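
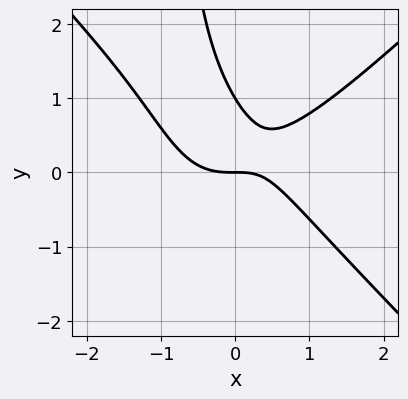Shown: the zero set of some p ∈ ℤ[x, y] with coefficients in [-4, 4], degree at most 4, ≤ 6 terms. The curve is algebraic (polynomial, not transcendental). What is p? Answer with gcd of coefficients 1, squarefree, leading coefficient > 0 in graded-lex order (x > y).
3*x^3 - 3*x*y^2 - 2*x*y - 3*y^2 + 3*y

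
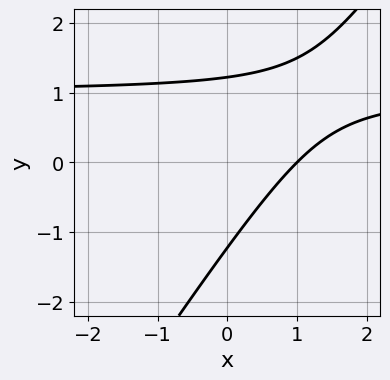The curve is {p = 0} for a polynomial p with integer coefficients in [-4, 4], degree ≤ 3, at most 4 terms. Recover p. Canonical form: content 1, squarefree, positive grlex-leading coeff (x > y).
3*x*y - 2*y^2 - 3*x + 3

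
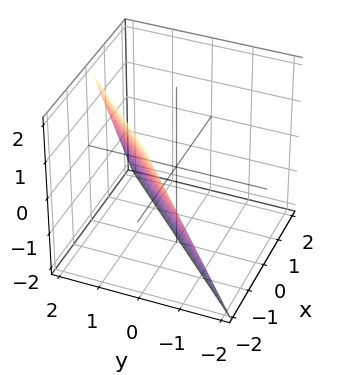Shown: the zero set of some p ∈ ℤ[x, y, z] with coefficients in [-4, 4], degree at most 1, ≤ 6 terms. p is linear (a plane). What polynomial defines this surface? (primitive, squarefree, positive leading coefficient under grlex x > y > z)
1. deg p = 1. Every cross-section is a straight line — this is a plane.
2. Reading off the gridlines: one z-axis crossing is at z = -2; one x-axis crossing is at x = -1; one y-axis crossing is at y = 1.
3. Assembling these constraints gives the stated polynomial.

2*x - 2*y + z + 2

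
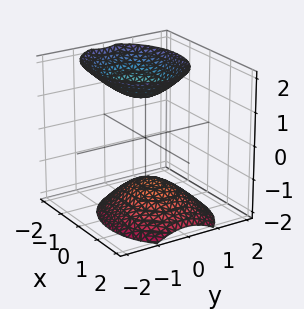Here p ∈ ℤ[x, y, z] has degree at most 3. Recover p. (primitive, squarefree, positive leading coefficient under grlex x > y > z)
1. I count 2 distinct pieces. They look like related sheets of one shape, so recover p as a whole.
2. deg p = 2. The shape is more complex than any degree-1 surface.
3. Against the integer gridlines: the surface avoids every integer x-axis point in the box; no y-intercept at any integer in the box.
4. Fitting integer coefficients to these (and the overall shape) gives p.

2*x^2 + x*z + 3*y^2 - 2*z^2 + 3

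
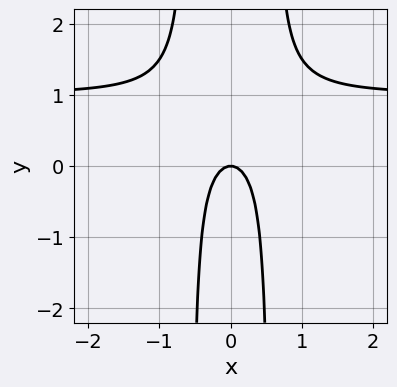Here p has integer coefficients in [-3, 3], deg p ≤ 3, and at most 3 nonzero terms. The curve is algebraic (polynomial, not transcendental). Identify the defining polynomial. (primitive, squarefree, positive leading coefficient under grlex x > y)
3*x^2*y - 3*x^2 - y

(a) Degree: no degree-2 curve has this shape, so deg p = 3.
(b) Symmetries: it's symmetric under x → −x, forcing even powers of x.
(c) Reading off the gridlines: it meets the x-axis at x = 0 (among the integer gridlines); one y-axis crossing is at y = 0.
(d) These observations pin down the coefficients.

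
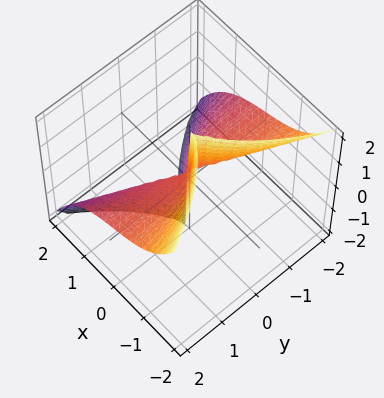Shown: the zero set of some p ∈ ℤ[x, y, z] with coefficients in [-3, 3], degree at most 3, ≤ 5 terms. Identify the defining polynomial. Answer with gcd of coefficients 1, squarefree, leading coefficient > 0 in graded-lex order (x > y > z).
1. Degree: the shape is more complex than any degree-2 surface, so deg p = 3.
2. From the visible intercepts: it meets the x-axis at x = 0 (among the integer gridlines); the visible z-axis segment lies entirely on the surface; one y-axis crossing is at y = 0.
3. Together with the visible shape, these determine p as stated.

2*x^3 + x*y^2 + 3*y^2*z - y^2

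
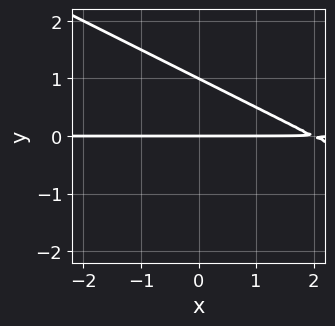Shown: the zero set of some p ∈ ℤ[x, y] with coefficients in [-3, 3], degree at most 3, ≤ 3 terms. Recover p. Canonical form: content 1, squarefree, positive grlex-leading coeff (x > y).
1. Degree: a generic line meets the curve in up to 2 points, so deg p = 2.
2. From the visible intercepts: the y-axis gridline crossings are at y ∈ {0, 1}; every point of the x-axis in the box is on the curve.
3. These observations pin down the coefficients.

x*y + 2*y^2 - 2*y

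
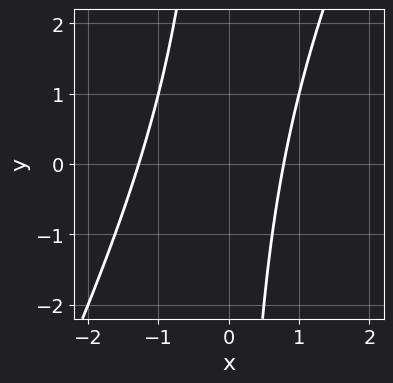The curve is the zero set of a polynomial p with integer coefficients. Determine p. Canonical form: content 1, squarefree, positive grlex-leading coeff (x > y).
The degree is 2 — a generic line meets the curve in up to 2 points.
From the axis intercepts and sections: it misses every integer gridline on the y-axis.
These observations pin down the coefficients.

2*x^2 - x*y + x - 2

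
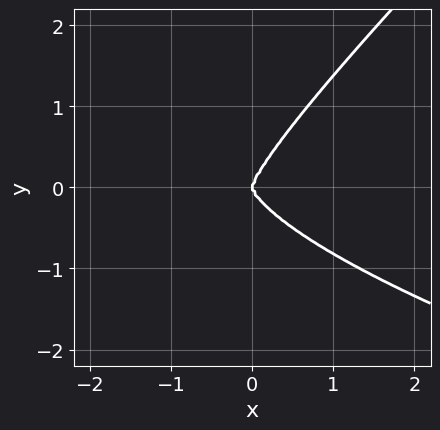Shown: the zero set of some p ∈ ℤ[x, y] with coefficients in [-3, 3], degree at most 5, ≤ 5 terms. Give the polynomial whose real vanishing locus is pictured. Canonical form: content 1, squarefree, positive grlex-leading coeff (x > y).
1. deg p = 4.
2. Against the integer gridlines: it meets the x-axis at x = 0 (among the integer gridlines); one y-axis crossing is at y = 0.
3. Fitting integer coefficients to these (and the overall shape) gives p.

x*y^3 - y^4 + x^3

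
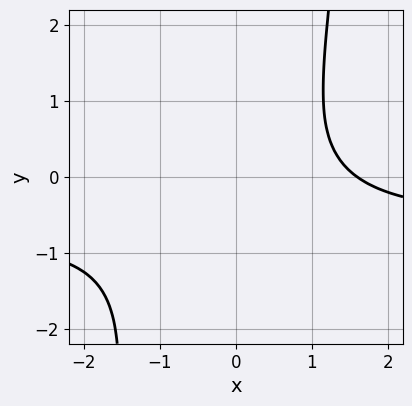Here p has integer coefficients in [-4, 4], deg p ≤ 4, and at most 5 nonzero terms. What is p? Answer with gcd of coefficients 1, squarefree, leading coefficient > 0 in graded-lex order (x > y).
deg p = 4. No degree-3 curve has this shape.
Against the integer gridlines: no y-intercept at any integer in the box.
Fitting integer coefficients to these (and the overall shape) gives p.

3*x^3*y + 2*x^3 - 2*x^2 - 2*y^2 - 3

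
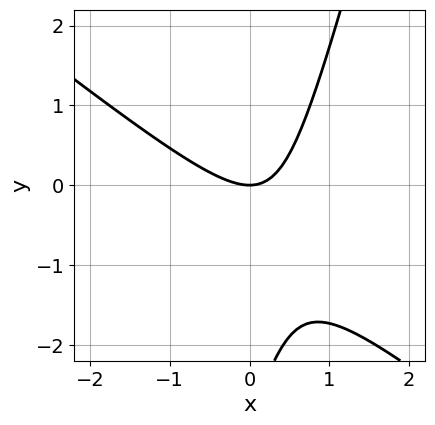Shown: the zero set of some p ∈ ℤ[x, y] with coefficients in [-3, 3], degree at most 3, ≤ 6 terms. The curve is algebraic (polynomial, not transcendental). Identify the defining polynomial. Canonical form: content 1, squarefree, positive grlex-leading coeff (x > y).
3*x^2 + 3*x*y - y^2 - 3*y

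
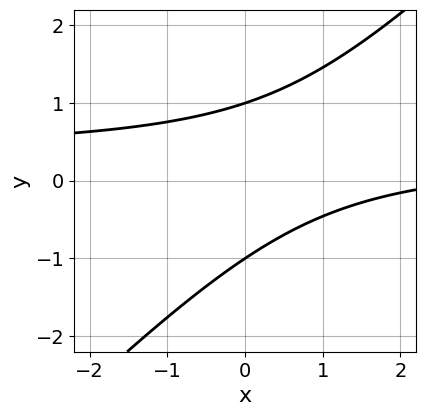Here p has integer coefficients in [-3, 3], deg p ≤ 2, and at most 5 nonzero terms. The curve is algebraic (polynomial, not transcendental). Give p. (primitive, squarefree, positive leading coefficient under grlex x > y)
3*x*y - 3*y^2 - x + 3

1. deg p = 2. A generic line meets the curve in up to 2 points.
2. Checking where it meets the axes: no x-intercept at any integer in the box; the y-axis gridline crossings are at y ∈ {-1, 1}.
3. Matching integer coefficients to the picture gives p.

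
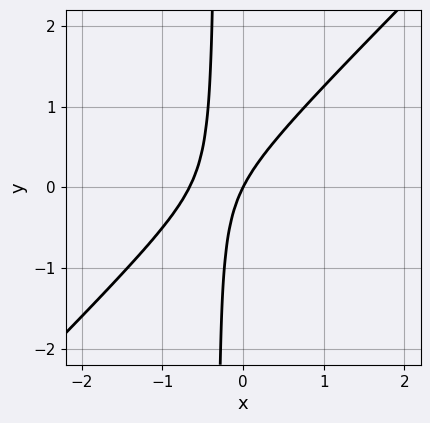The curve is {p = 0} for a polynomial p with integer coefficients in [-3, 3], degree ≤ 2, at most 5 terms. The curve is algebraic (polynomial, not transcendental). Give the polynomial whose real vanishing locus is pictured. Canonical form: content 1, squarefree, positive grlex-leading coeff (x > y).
First, deg p = 2. The shape is more complex than any degree-1 curve.
Then, reading off the gridlines: one y-axis crossing is at y = 0; one x-axis crossing is at x = 0.
Finally, these observations pin down the coefficients.

3*x^2 - 3*x*y + 2*x - y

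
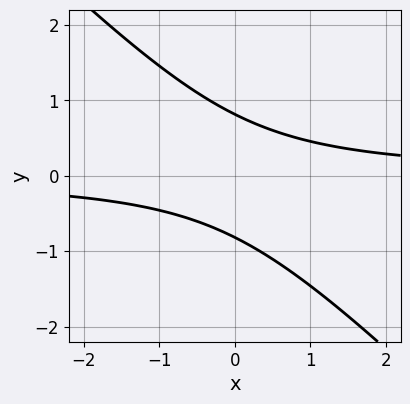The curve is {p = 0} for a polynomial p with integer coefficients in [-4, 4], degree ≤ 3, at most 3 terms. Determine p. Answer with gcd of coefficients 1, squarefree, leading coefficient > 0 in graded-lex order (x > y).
3*x*y + 3*y^2 - 2

1. Degree: no degree-1 curve has this shape, so deg p = 2.
2. From the axis intercepts and sections: no x-intercept at any integer in the box.
3. Putting this together gives p.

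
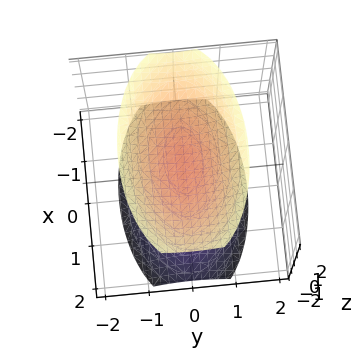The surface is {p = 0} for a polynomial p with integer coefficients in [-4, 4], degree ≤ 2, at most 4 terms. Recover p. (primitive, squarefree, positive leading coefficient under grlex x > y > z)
x^2 + 3*y^2 - 2*z^2 + 3

The picture has 2 separate pieces.
deg p = 2.
Symmetries: mirror symmetry z ↦ −z ⇒ only even powers of z; it's symmetric under y → −y, forcing even powers of y; mirror symmetry x ↦ −x ⇒ only even powers of x.
Reading off the gridlines: no y-intercept at any integer in the box; no x-intercept at any integer in the box.
Fitting integer coefficients to these (and the overall shape) gives p.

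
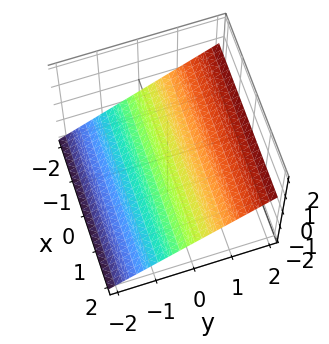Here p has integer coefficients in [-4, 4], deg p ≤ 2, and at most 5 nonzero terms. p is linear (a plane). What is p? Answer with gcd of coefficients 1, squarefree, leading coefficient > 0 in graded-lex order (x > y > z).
First, the degree is 1 — every cross-section is a straight line — this is a plane.
Next, checking where it meets the axes: it misses every integer gridline on the x-axis; one y-axis crossing is at y = 1.
Finally, these observations pin down the coefficients.

2*y - 3*z - 2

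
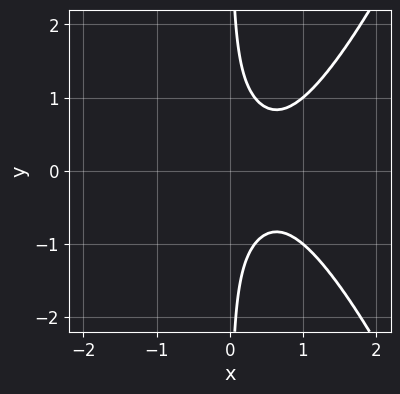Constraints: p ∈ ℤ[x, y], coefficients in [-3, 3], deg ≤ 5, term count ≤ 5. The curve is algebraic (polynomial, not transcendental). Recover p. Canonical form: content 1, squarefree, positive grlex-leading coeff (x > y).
2*x^4 - 3*x*y^2 + 1

1. The degree is 4 — the shape is more complex than any degree-3 curve.
2. Symmetries: mirror symmetry y ↦ −y ⇒ only even powers of y.
3. Checking where it meets the axes: the curve avoids every integer y-axis point in the box; it misses every integer gridline on the x-axis.
4. Together with the visible shape, these determine p as stated.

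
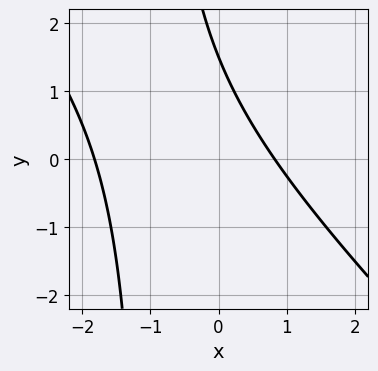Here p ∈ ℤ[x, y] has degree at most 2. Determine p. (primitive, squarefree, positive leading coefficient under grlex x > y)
2*x^2 + 2*x*y + 2*x + 2*y - 3

The degree is 2 — the shape is more complex than any degree-1 curve.
Matching integer coefficients to the picture gives p.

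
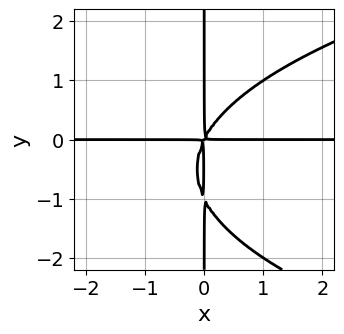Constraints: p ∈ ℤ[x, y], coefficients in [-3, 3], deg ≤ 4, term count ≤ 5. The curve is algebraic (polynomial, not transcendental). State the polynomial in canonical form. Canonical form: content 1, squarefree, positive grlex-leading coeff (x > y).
1. deg p = 4.
2. Observable constraints: every point of the x-axis in the box is on the curve; the visible y-axis segment lies entirely on the curve.
3. Together with the visible shape, these determine p as stated.

x*y^3 - 2*x^2*y + x*y^2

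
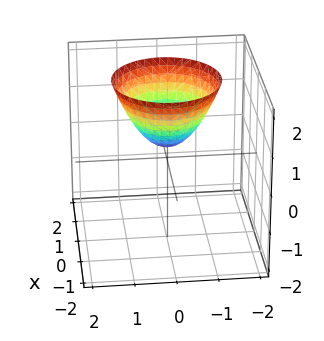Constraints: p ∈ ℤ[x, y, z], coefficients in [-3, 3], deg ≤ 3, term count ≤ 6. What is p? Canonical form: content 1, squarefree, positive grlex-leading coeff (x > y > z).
3*x^2 + 3*y^2 - 3*z + 1

1. deg p = 2. The shape is more complex than any degree-1 surface.
2. Symmetries: rotational symmetry about the z-axis ⇒ p depends on x, y only through x² + y².
3. Checking where it meets the axes: no y-intercept at any integer in the box; it misses every integer gridline on the x-axis; a circular section at z = 2 has radius between 1 and 2.
4. These observations pin down the coefficients.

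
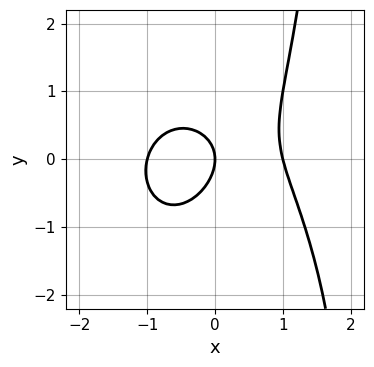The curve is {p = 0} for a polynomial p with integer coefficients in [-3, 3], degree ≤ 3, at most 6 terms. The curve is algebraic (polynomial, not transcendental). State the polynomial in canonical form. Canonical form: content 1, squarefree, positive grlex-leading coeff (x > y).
First, deg p = 3. No degree-2 curve has this shape.
Then, reading off the gridlines: among the integer gridlines, it crosses the x-axis at x ∈ {-1, 0, 1}; one y-axis crossing is at y = 0.
Finally, solving for integer coefficients yields p as stated.

2*x^3 + x*y^2 + x*y - 2*y^2 - 2*x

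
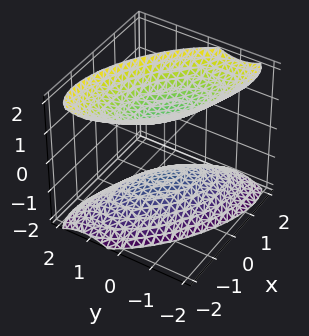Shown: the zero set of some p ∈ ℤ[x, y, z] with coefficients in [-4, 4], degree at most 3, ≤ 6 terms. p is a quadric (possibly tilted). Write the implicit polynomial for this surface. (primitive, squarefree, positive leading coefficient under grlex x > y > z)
2*x^2 + 3*x*y + 3*y^2 - 2*z^2 + 2

(a) I count 2 distinct pieces. Treating them together as one polynomial.
(b) Degree: the shape is more complex than any degree-1 surface, so deg p = 2.
(c) Checking where it meets the axes: among the integer gridlines, it crosses the z-axis at z ∈ {-1, 1}; no y-intercept at any integer in the box; the surface avoids every integer x-axis point in the box.
(d) Matching integer coefficients to the picture gives p.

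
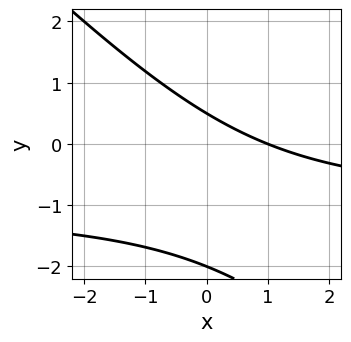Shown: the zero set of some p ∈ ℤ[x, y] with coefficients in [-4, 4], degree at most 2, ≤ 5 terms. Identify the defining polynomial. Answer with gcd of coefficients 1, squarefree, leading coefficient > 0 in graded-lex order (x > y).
Degree: a generic line meets the curve in up to 2 points, so deg p = 2.
From the visible intercepts: it meets the y-axis at y = -2 (among the integer gridlines); it crosses the x-axis at the gridline x = 1.
The integer polynomial consistent with all of this is the stated p.

2*x*y + 2*y^2 + 2*x + 3*y - 2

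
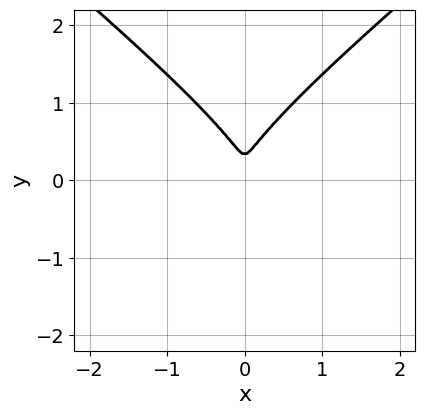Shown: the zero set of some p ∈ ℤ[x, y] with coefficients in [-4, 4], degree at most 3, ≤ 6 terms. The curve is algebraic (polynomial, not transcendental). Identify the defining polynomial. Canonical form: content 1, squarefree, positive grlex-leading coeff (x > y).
2*x^2*y - 3*y^3 + 3*x^2 + y^2

1. Degree: no degree-2 curve has this shape, so deg p = 3.
2. Symmetries: the x ↦ −x reflection is a symmetry, so x appears only in even powers.
3. The integer polynomial consistent with all of this is the stated p.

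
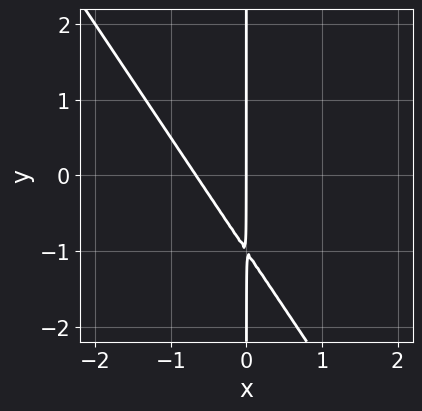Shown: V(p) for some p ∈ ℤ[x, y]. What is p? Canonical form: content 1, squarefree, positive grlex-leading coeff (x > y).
3*x^2 + 2*x*y + 2*x

1. Degree: a generic line meets the curve in up to 2 points, so deg p = 2.
2. From the visible intercepts: it meets the x-axis at x = 0 (among the integer gridlines); every point of the y-axis in the box is on the curve.
3. Solving for integer coefficients yields p as stated.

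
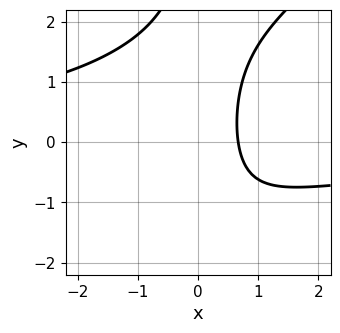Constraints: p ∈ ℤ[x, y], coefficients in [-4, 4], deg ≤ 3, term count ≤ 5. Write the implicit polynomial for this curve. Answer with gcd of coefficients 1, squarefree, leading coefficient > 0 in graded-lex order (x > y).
x^2*y - x*y^2 + 3*x - 2

First, the degree is 3 — the shape is more complex than any degree-2 curve.
Then, from the axis intercepts and sections: no y-intercept at any integer in the box.
Finally, these observations pin down the coefficients.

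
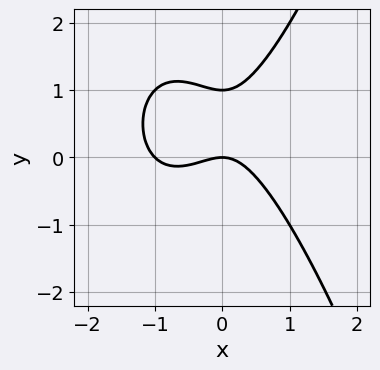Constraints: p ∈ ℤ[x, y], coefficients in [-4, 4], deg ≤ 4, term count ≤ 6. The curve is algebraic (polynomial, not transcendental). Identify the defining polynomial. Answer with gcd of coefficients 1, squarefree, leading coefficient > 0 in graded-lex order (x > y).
x^3 + x^2 - y^2 + y

First, deg p = 3. A generic line meets the curve in up to 3 points.
Then, reading off the gridlines: the y-axis gridline crossings are at y ∈ {0, 1}; among the integer gridlines, it crosses the x-axis at x ∈ {-1, 0}.
Finally, putting this together gives p.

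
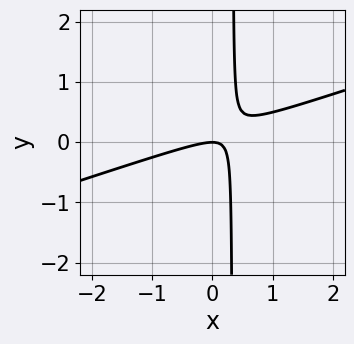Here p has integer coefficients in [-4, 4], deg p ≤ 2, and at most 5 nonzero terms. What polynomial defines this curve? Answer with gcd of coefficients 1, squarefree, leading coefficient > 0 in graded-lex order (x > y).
(a) deg p = 2.
(b) Checking where it meets the axes: one y-axis crossing is at y = 0; it crosses the x-axis at the gridline x = 0.
(c) Solving for integer coefficients yields p as stated.

x^2 - 3*x*y + y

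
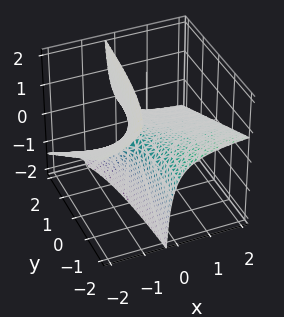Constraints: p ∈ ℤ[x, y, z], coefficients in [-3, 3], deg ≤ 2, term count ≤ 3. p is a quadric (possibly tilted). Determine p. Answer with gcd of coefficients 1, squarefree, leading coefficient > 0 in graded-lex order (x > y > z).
x*y + 2*x*z + z

(a) Degree: no degree-1 surface has this shape, so deg p = 2.
(b) Reading off the gridlines: every point of the x-axis in the box is on the surface; it meets the z-axis at z = 0 (among the integer gridlines).
(c) These observations pin down the coefficients. Check: (0, 2, 0) on the y-axis lies on the surface, and p(0, 2, 0) = 0. ✓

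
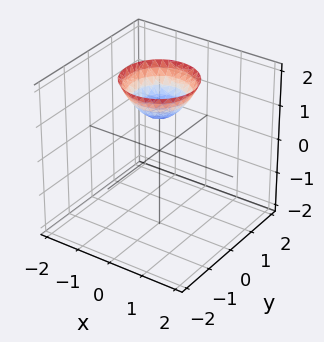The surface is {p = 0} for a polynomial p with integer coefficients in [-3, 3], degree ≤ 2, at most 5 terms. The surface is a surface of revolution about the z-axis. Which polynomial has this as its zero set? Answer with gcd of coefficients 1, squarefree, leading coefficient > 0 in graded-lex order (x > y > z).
The degree is 2 — a generic line meets the surface in up to 2 points.
Symmetries: rotational symmetry about the z-axis ⇒ p depends on x, y only through x² + y².
From the axis intercepts and sections: the surface avoids every integer y-axis point in the box; one z-axis crossing is at z = 1; it misses every integer gridline on the x-axis.
These observations pin down the coefficients.

x^2 + y^2 - z + 1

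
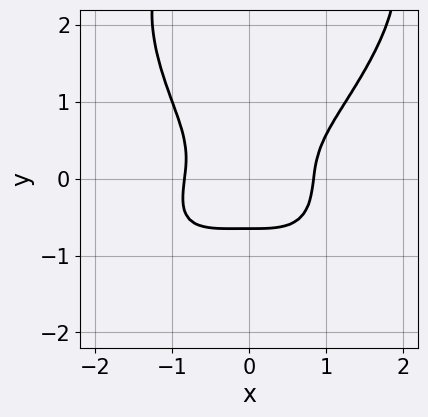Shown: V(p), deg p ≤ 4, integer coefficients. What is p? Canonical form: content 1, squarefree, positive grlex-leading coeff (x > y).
2*x^4 - x^3*y + y^4 - 3*y^3 - 1

deg p = 4. A generic line meets the curve in up to 4 points.
Matching integer coefficients to the picture gives p.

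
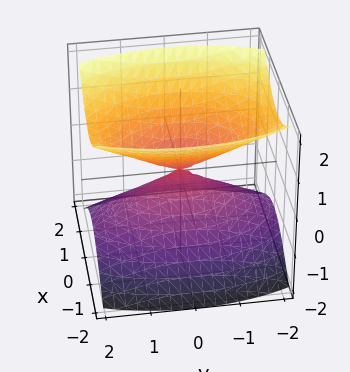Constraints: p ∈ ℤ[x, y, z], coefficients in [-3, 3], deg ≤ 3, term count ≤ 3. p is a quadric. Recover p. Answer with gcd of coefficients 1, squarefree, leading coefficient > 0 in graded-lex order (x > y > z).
(a) There are 2 components. Treating them together as one polynomial.
(b) Degree: a double cone through the origin; a quadric, so deg p = 2.
(c) Symmetries: it's symmetric under y → −y, forcing even powers of y; it's symmetric under z → −z, forcing even powers of z; the x ↦ −x reflection is a symmetry, so x appears only in even powers.
(d) Observable constraints: one y-axis crossing is at y = 0; it crosses the z-axis at the gridline z = 0.
(e) Putting this together gives p.

3*x^2 + y^2 - 3*z^2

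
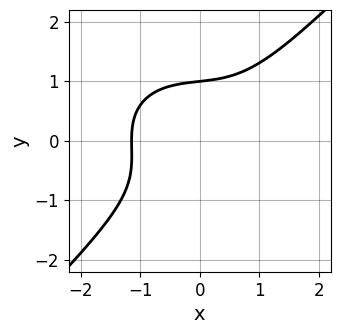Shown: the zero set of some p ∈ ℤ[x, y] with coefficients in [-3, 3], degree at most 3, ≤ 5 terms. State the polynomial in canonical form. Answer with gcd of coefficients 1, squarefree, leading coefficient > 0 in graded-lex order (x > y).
2*x^3 + x*y^2 - 3*y^3 + 3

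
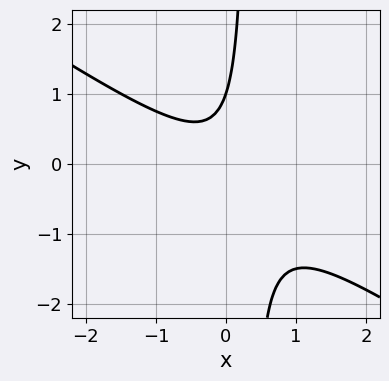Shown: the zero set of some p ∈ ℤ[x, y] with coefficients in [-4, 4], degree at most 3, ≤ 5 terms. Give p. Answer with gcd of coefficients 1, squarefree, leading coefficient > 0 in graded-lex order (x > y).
Degree: a generic line meets the curve in up to 2 points, so deg p = 2.
Checking where it meets the axes: it crosses the y-axis at the gridline y = 1; it misses every integer gridline on the x-axis.
Assembling these constraints gives the stated polynomial.

2*x^2 + 3*x*y - y + 1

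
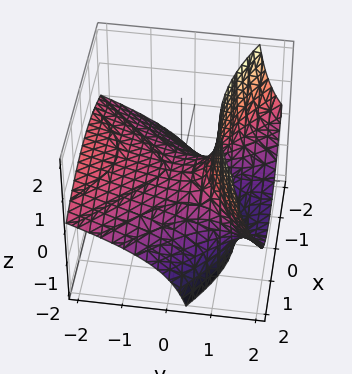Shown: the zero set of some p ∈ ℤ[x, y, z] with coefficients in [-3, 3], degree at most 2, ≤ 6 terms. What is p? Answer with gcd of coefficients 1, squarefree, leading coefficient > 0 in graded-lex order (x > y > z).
x^2 - y^2 - 3*y*z + 3*z

(a) Degree: a generic line meets the surface in up to 2 points, so deg p = 2.
(b) Checking where it meets the axes: it meets the z-axis at z = 0 (among the integer gridlines); one x-axis crossing is at x = 0; it crosses the y-axis at the gridline y = 0.
(c) Solving for integer coefficients yields p as stated.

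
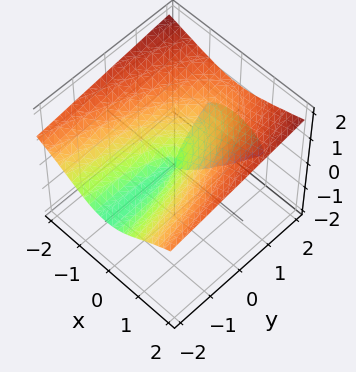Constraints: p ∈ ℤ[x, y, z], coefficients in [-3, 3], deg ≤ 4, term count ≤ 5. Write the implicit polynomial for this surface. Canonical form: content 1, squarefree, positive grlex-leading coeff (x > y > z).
The picture has 2 separate pieces.
deg p = 3.
From the axis intercepts and sections: one x-axis crossing is at x = 0; every point of the y-axis in the box is on the surface.
Putting this together gives p.

3*z^3 - 2*x^2 - 2*y*z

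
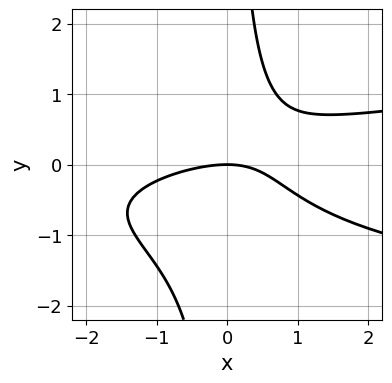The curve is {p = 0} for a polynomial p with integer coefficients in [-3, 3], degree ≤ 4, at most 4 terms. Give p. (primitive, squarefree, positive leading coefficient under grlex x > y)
3*x*y^2 - x^2 + 2*x*y - 3*y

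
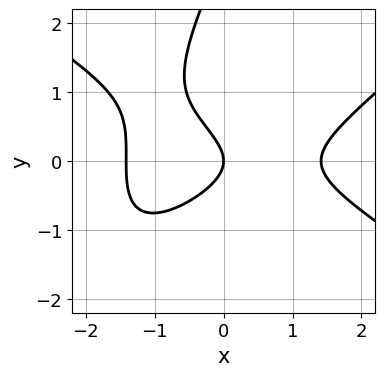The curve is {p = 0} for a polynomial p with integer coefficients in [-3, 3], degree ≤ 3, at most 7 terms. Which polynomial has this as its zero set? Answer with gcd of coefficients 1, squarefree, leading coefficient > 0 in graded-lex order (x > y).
1. deg p = 3. A generic line meets the curve in up to 3 points.
2. Checking where it meets the axes: it meets the y-axis at y = 0 (among the integer gridlines); one x-axis crossing is at x = 0.
3. Solving for integer coefficients yields p as stated.

x^3 - 2*x*y^2 + y^3 - 3*y^2 - 2*x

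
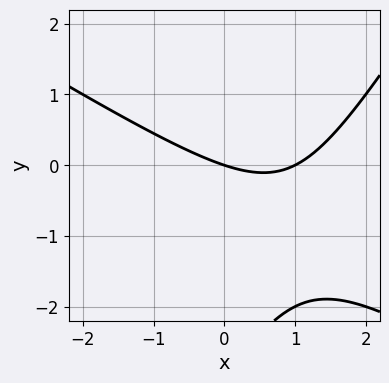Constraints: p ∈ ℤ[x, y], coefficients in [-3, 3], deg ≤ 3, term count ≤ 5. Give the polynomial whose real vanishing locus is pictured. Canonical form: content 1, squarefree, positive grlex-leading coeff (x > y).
x^2 + x*y - y^2 - x - 3*y

(a) deg p = 2.
(b) From the visible intercepts: the x-axis gridline crossings are at x ∈ {0, 1}; one y-axis crossing is at y = 0.
(c) Fitting integer coefficients to these (and the overall shape) gives p.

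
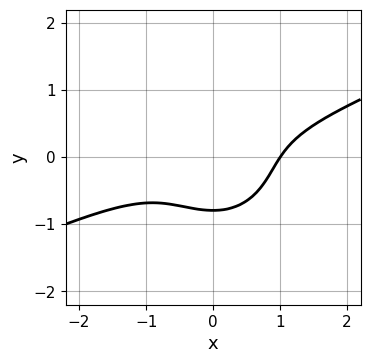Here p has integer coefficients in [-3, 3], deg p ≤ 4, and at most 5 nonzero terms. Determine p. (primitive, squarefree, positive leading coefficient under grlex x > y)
First, the degree is 3 — a generic line meets the curve in up to 3 points.
Then, observable constraints: one x-axis crossing is at x = 1.
Finally, matching integer coefficients to the picture gives p.

x^3 - 2*x^2*y - 2*y^3 - 1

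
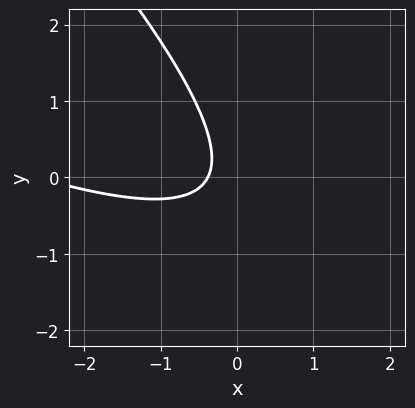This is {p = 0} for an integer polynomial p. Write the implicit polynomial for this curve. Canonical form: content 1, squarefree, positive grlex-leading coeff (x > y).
x^2 + 3*x*y + 2*y^2 + 3*x + 1

(a) The degree is 2 — a generic line meets the curve in up to 2 points.
(b) Reading off the gridlines: no y-intercept at any integer in the box.
(c) The integer polynomial consistent with all of this is the stated p.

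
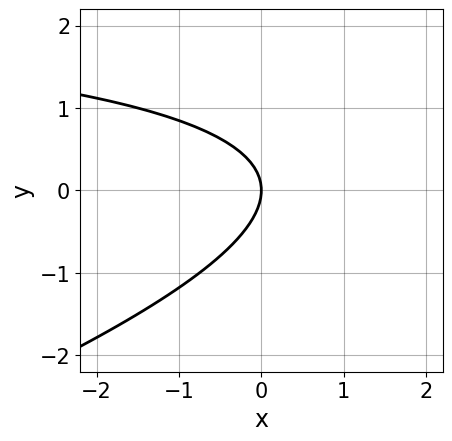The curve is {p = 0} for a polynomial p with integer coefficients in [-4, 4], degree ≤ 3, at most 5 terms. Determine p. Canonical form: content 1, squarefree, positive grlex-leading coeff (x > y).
x*y - 3*y^2 - 3*x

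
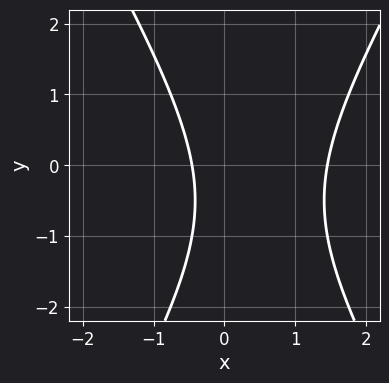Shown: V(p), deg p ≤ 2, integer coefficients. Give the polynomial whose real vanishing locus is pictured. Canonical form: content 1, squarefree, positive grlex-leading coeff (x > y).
1. deg p = 2.
2. Reading off the gridlines: it misses every integer gridline on the y-axis.
3. Solving for integer coefficients yields p as stated.

3*x^2 - y^2 - 3*x - y - 2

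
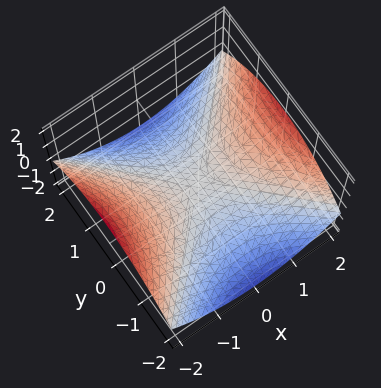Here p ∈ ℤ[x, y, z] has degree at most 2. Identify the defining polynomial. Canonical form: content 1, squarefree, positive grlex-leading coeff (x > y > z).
First, degree: a hyperbolic paraboloid; a quadric, so deg p = 2.
Then, symmetries: it's symmetric under y → −y, forcing even powers of y; mirror symmetry x ↦ −x ⇒ only even powers of x.
Then, from the visible intercepts: it crosses the x-axis at the gridline x = 0; one y-axis crossing is at y = 0; it crosses the z-axis at the gridline z = 0.
Finally, putting this together gives p.

x^2 - y^2 - 3*z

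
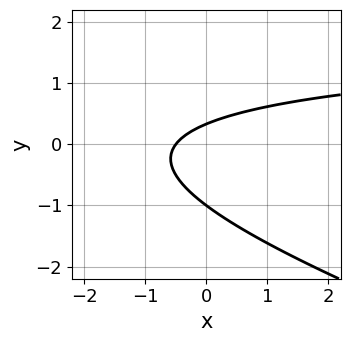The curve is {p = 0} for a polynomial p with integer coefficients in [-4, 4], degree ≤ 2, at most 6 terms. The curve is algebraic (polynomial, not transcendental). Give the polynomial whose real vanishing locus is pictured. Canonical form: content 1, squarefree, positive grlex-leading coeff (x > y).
x*y + 3*y^2 - 2*x + 2*y - 1

(a) Degree: the shape is more complex than any degree-1 curve, so deg p = 2.
(b) Reading off the gridlines: it meets the y-axis at y = -1 (among the integer gridlines).
(c) Fitting integer coefficients to these (and the overall shape) gives p.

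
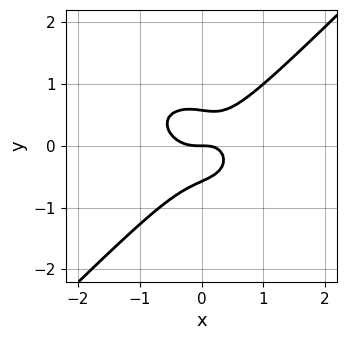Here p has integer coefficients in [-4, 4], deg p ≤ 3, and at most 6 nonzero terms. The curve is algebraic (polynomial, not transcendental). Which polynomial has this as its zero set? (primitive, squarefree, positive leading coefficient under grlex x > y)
2*x^3 + x*y^2 - 3*y^3 - x*y + y

First, the degree is 3 — no degree-2 curve has this shape.
Next, from the visible intercepts: one x-axis crossing is at x = 0; it meets the y-axis at y = 0 (among the integer gridlines).
Finally, together with the visible shape, these determine p as stated.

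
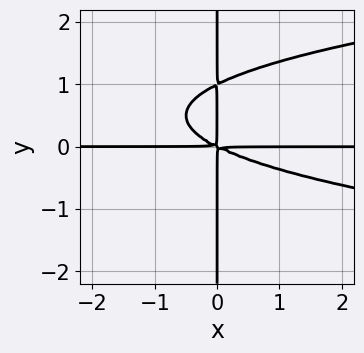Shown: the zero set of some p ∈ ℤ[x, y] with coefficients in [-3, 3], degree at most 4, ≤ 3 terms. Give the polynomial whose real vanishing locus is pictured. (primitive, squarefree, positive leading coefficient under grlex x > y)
2*x*y^3 - x^2*y - 2*x*y^2

(a) The degree is 4 — a generic line meets the curve in up to 4 points.
(b) From the visible intercepts: the visible y-axis segment lies entirely on the curve; every point of the x-axis in the box is on the curve.
(c) Fitting integer coefficients to these (and the overall shape) gives p.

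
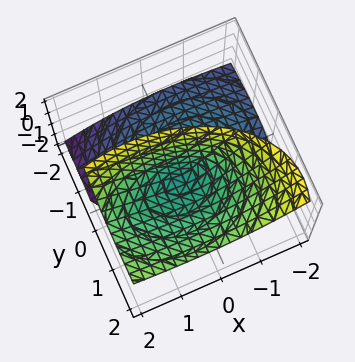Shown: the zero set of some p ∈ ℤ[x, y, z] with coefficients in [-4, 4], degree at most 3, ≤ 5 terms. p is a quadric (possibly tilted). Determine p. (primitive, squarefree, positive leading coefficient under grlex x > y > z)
x^2 - x*z + 2*y^2 - 3*y*z - z^2

The degree is 2 — no degree-1 surface has this shape.
Checking where it meets the axes: it crosses the x-axis at the gridline x = 0; it crosses the z-axis at the gridline z = 0; one y-axis crossing is at y = 0.
These observations pin down the coefficients.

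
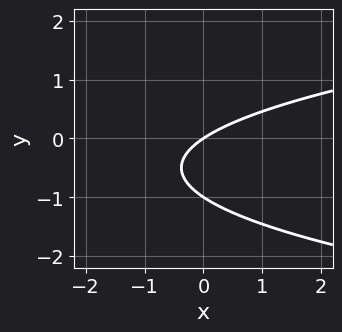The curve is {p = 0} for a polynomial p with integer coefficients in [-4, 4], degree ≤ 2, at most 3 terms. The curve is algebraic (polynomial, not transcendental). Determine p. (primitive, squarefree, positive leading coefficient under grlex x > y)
3*y^2 - 2*x + 3*y

First, degree: no degree-1 curve has this shape, so deg p = 2.
Next, against the integer gridlines: the y-axis gridline crossings are at y ∈ {-1, 0}; it meets the x-axis at x = 0 (among the integer gridlines).
Finally, the integer polynomial consistent with all of this is the stated p.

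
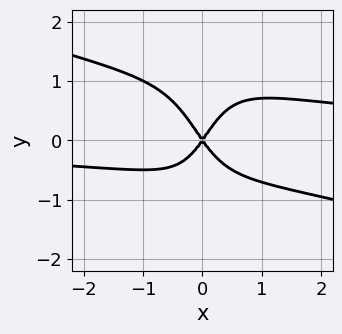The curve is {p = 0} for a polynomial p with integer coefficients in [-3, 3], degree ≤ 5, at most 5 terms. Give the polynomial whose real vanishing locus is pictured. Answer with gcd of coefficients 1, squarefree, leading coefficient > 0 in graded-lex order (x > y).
x^3*y + 3*x^2*y^2 - x^2*y - 2*x^2 + y^2

The degree is 4 — no degree-3 curve has this shape.
From the axis intercepts and sections: it meets the y-axis at y = 0 (among the integer gridlines); it meets the x-axis at x = 0 (among the integer gridlines).
Assembling these constraints gives the stated polynomial.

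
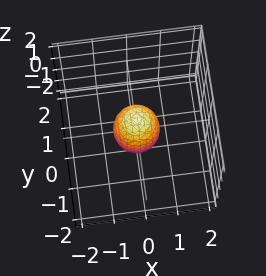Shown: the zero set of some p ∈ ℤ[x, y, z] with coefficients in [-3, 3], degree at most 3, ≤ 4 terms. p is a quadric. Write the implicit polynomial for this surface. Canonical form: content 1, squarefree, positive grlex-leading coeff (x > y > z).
(a) deg p = 2.
(b) Symmetries: mirror symmetry z ↦ −z ⇒ only even powers of z; the z-axis is an axis of rotation, so x and y enter only as x² + y².
(c) Checking where it meets the axes: a circular section at z = 0 has radius between 0 and 1; the z-axis gridline crossings are at z ∈ {-1, 1}.
(d) Fitting integer coefficients to these (and the overall shape) gives p.

2*x^2 + 2*y^2 + z^2 - 1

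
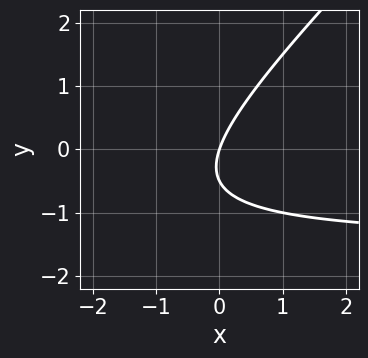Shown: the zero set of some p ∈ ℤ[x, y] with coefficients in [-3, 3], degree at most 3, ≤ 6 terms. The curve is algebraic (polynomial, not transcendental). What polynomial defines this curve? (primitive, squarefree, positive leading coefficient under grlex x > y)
2*x*y - 2*y^2 + 3*x - y

First, the degree is 2 — no degree-1 curve has this shape.
Next, reading off the gridlines: it crosses the x-axis at the gridline x = 0; it meets the y-axis at y = 0 (among the integer gridlines).
Finally, these observations pin down the coefficients.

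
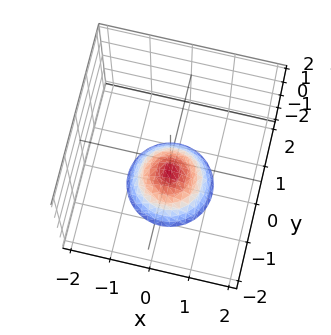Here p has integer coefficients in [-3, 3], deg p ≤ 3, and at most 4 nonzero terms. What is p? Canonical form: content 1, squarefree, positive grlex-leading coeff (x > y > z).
deg p = 2.
By symmetry, the surface is invariant under rotation about z: p = q(x² + y², z).
From the visible intercepts: one z-axis crossing is at z = -1; a circular section at z = -2 has radius exactly 1; the surface avoids every integer y-axis point in the box.
Together with the visible shape, these determine p as stated.

x^2 + y^2 + z + 1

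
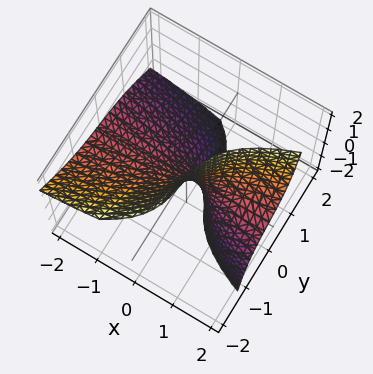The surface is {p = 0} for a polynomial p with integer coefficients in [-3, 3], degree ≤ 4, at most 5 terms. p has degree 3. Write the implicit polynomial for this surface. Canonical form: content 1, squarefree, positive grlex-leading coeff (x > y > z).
y^3 + y^2*z - 2*x*z + 2*y + z

deg p = 3. A generic line meets the surface in up to 3 points.
Against the integer gridlines: one z-axis crossing is at z = 0; every point of the x-axis in the box is on the surface; it meets the y-axis at y = 0 (among the integer gridlines).
Assembling these constraints gives the stated polynomial.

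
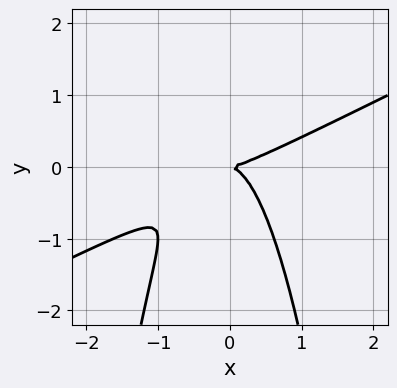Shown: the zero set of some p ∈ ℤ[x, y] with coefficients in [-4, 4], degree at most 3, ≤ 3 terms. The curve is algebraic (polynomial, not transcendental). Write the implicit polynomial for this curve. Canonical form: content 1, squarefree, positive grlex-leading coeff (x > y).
x^3 - 2*x^2*y - y^2

Degree: no degree-2 curve has this shape, so deg p = 3.
Against the integer gridlines: it crosses the y-axis at the gridline y = 0; one x-axis crossing is at x = 0.
The integer polynomial consistent with all of this is the stated p.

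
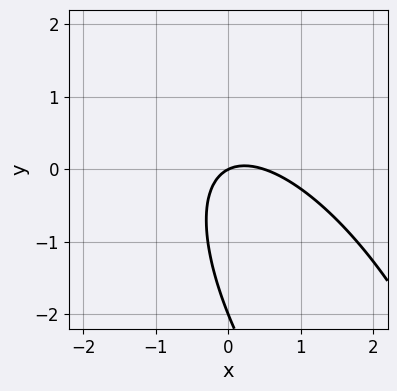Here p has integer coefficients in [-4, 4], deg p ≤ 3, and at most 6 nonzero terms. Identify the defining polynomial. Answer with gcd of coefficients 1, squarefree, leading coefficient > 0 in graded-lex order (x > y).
2*x^2 + 2*x*y + y^2 - x + 2*y

1. The degree is 2 — no degree-1 curve has this shape.
2. Observable constraints: the y-axis gridline crossings are at y ∈ {-2, 0}; it meets the x-axis at x = 0 (among the integer gridlines).
3. Assembling these constraints gives the stated polynomial.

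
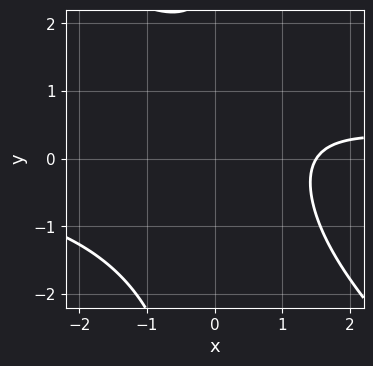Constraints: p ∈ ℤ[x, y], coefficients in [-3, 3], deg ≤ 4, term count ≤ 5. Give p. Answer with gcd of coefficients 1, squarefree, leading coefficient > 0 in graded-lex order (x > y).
x^2*y + x*y^2 - 2*x - y + 3

1. deg p = 3.
2. From the axis intercepts and sections: no y-intercept at any integer in the box.
3. Matching integer coefficients to the picture gives p.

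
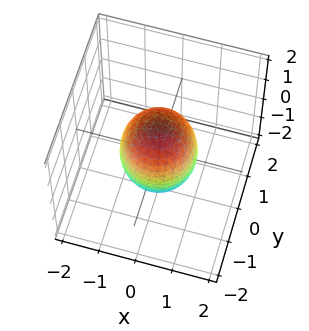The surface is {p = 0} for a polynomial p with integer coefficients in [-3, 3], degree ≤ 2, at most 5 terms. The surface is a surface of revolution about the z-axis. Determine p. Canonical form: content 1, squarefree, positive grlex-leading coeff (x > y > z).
First, the degree is 2 — no degree-1 surface has this shape.
Then, symmetries: every cross-section ⟂ z is a circle, so x, y appear only via x² + y².
Next, from the visible intercepts: a circular section at z = -1 has radius between 0 and 1; among the integer gridlines, it crosses the x-axis at x ∈ {-1, 1}; the y-axis gridline crossings are at y ∈ {-1, 1}.
Finally, fitting integer coefficients to these (and the overall shape) gives p.

2*x^2 + 2*y^2 + z^2 - 2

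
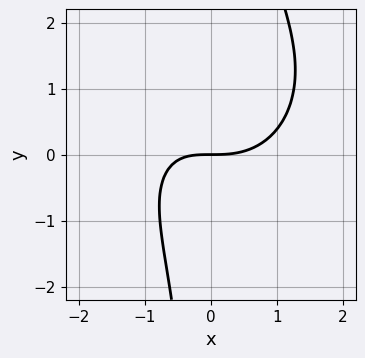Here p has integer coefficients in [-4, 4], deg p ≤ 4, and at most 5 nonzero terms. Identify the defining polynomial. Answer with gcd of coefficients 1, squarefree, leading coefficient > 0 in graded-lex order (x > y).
x^3 + x*y^2 - x*y - 2*y

1. Degree: no degree-2 curve has this shape, so deg p = 3.
2. Against the integer gridlines: one y-axis crossing is at y = 0; one x-axis crossing is at x = 0.
3. Matching integer coefficients to the picture gives p.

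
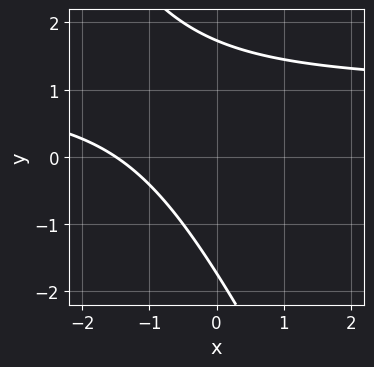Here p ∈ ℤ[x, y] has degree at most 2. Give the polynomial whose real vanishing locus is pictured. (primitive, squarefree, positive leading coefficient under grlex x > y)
2*x*y + y^2 - 2*x - 3

deg p = 2. The shape is more complex than any degree-1 curve.
Matching integer coefficients to the picture gives p.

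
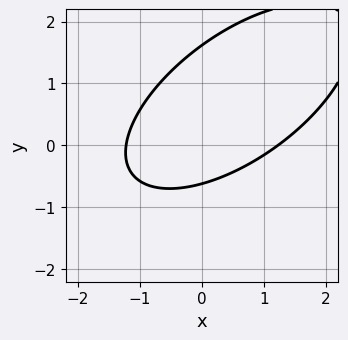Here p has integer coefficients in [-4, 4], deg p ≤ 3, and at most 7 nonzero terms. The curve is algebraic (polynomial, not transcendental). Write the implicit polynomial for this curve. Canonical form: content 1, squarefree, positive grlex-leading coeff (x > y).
2*x^2 - 3*x*y + 3*y^2 - 3*y - 3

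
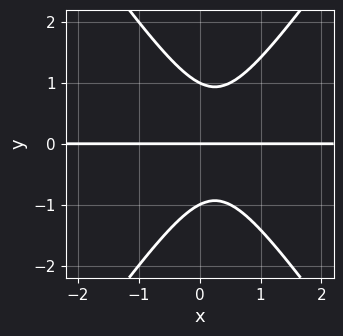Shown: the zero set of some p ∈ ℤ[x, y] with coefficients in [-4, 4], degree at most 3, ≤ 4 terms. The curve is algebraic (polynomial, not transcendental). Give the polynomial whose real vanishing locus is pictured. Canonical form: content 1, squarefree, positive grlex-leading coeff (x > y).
2*x^2*y - y^3 - x*y + y

First, the degree is 3 — a generic line meets the curve in up to 3 points.
Next, against the integer gridlines: every point of the x-axis in the box is on the curve; the y-axis gridline crossings are at y ∈ {-1, 0, 1}.
Finally, fitting integer coefficients to these (and the overall shape) gives p.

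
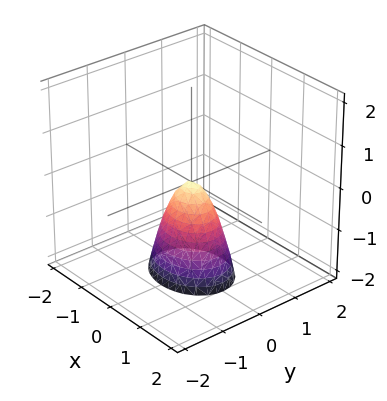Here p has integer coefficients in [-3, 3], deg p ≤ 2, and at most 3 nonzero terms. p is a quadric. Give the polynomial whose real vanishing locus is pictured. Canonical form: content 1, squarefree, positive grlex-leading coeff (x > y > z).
(a) deg p = 2. A paraboloid; a quadric.
(b) Symmetries: it's symmetric under y → −y, forcing even powers of y; mirror symmetry x ↦ −x ⇒ only even powers of x.
(c) From the visible intercepts: one z-axis crossing is at z = 0; one x-axis crossing is at x = 0; it crosses the y-axis at the gridline y = 0.
(d) The integer polynomial consistent with all of this is the stated p.

2*x^2 + 3*y^2 + z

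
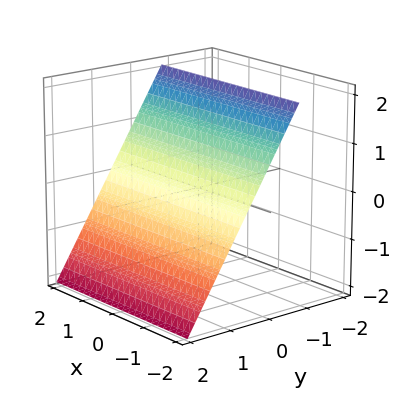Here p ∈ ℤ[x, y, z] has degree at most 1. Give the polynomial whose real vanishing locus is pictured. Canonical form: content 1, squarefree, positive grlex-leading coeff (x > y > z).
3*y + 2*z - 2

First, deg p = 1. The surface is flat (a plane).
Then, reading off the gridlines: it crosses the z-axis at the gridline z = 1; the surface avoids every integer x-axis point in the box.
Finally, the integer polynomial consistent with all of this is the stated p.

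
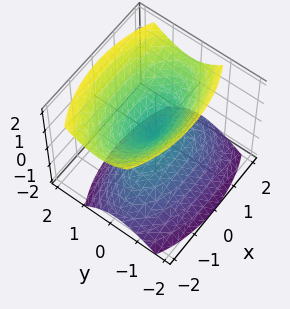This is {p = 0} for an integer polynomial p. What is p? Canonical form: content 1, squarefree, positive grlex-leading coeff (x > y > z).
First, the picture has 2 separate pieces.
Then, the degree is 2 — a generic line meets the surface in up to 2 points.
Next, from the visible intercepts: it meets the z-axis at z = 0 (among the integer gridlines); one y-axis crossing is at y = 0.
Finally, solving for integer coefficients yields p as stated.

x^2 + 3*y^2 - y*z - 2*z^2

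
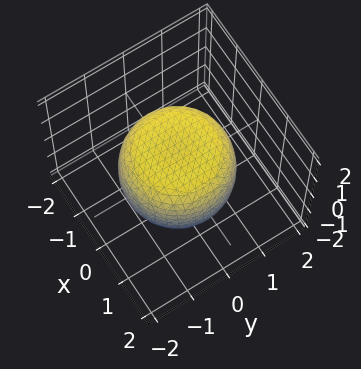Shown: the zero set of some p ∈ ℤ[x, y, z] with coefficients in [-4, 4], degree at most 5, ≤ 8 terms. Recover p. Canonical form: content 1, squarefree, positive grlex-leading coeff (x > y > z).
2*x^4 + 4*x^2*y^2 + 2*y^4 - 2*x^2 - 2*y^2 + 3*z^2 - 3

(a) The degree is 4 — a generic line meets the surface in up to 4 points.
(b) By symmetry, the z-axis is an axis of rotation, so x and y enter only as x² + y².
(c) From the axis intercepts and sections: the z-axis gridline crossings are at z ∈ {-1, 1}; a circular section at z = 0 has radius between 1 and 2.
(d) Matching integer coefficients to the picture gives p.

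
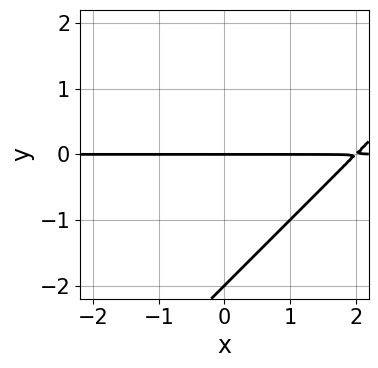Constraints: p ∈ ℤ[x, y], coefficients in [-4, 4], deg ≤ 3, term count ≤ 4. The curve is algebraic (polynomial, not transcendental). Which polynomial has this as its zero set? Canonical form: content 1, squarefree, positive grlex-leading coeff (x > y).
1. Degree: no degree-1 curve has this shape, so deg p = 2.
2. Observable constraints: every point of the x-axis in the box is on the curve; among the integer gridlines, it crosses the y-axis at y ∈ {-2, 0}.
3. These observations pin down the coefficients.

x*y - y^2 - 2*y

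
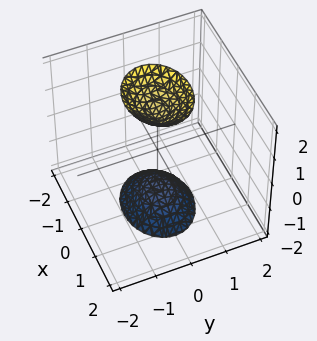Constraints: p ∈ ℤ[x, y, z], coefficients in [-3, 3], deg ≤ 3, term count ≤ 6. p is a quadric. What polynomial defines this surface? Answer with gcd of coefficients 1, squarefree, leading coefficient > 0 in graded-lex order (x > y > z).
2*x^2 + 3*y^2 - z^2 + 2

First, the picture has 2 separate pieces. They look like related sheets of one shape, so recover p as a whole.
Then, deg p = 2. Two separate bowl-shaped sheets opening away from each other; a quadric.
Next, symmetries: mirror symmetry y ↦ −y ⇒ only even powers of y; it's symmetric under x → −x, forcing even powers of x; it's symmetric under z → −z, forcing even powers of z.
Then, from the visible intercepts: it misses every integer gridline on the y-axis; it misses every integer gridline on the x-axis.
Finally, assembling these constraints gives the stated polynomial.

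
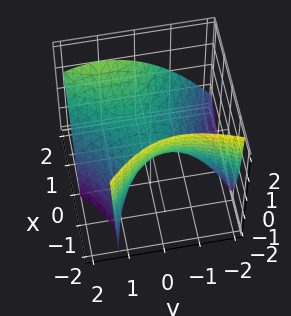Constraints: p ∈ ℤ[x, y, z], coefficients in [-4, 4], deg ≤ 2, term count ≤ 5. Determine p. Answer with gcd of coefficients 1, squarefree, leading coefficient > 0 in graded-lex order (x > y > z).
1. Degree: a generic line meets the surface in up to 2 points, so deg p = 2.
2. Reading off the gridlines: one y-axis crossing is at y = 0; it crosses the z-axis at the gridline z = 0.
3. Solving for integer coefficients yields p as stated.

x^2 + x*y - x*z - y^2 - 2*z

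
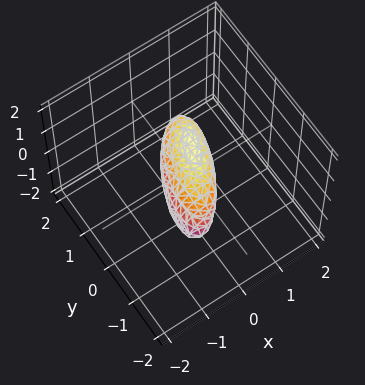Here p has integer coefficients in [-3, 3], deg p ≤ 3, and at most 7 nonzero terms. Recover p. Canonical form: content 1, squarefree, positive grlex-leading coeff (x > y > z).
(a) The degree is 2 — a generic line meets the surface in up to 2 points.
(b) From the axis intercepts and sections: among the integer gridlines, it crosses the y-axis at y ∈ {-1, 1}.
(c) Solving for integer coefficients yields p as stated.

3*x^2 - 2*x*y - 2*x*z + y^2 + 3*z^2 - 1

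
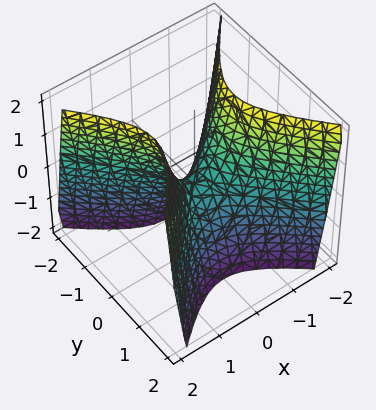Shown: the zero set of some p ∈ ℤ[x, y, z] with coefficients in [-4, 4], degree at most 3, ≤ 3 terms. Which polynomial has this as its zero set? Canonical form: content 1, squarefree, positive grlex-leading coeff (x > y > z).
2*x^2 - 2*y^2 - z

1. Degree: a saddle surface; a quadric, so deg p = 2.
2. Symmetries: mirror symmetry y ↦ −y ⇒ only even powers of y; the x ↦ −x reflection is a symmetry, so x appears only in even powers.
3. Against the integer gridlines: one z-axis crossing is at z = 0; it meets the x-axis at x = 0 (among the integer gridlines); it crosses the y-axis at the gridline y = 0.
4. Solving for integer coefficients yields p as stated.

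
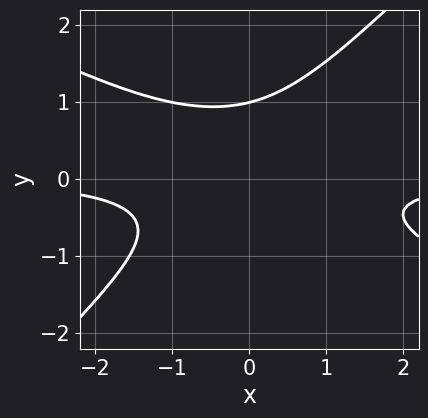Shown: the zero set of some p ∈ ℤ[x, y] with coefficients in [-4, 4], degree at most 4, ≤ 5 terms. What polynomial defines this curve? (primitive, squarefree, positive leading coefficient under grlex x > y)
1. The degree is 3 — a generic line meets the curve in up to 3 points.
2. From the axis intercepts and sections: no x-intercept at any integer in the box; one y-axis crossing is at y = 1.
3. Putting this together gives p.

x^2*y + x*y^2 - 2*y^3 + y^2 + 1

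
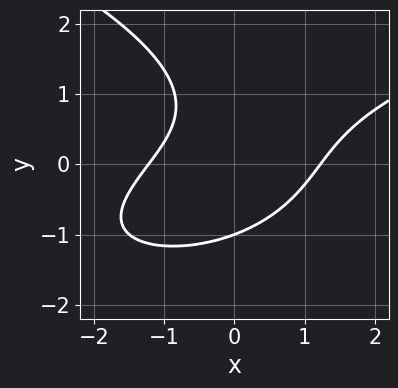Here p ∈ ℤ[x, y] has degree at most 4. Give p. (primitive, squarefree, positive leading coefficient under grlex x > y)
2*y^3 - 2*x^2 + 3*x*y - y^2 + 3

(a) Degree: the shape is more complex than any degree-2 curve, so deg p = 3.
(b) From the visible intercepts: it crosses the y-axis at the gridline y = -1.
(c) Assembling these constraints gives the stated polynomial.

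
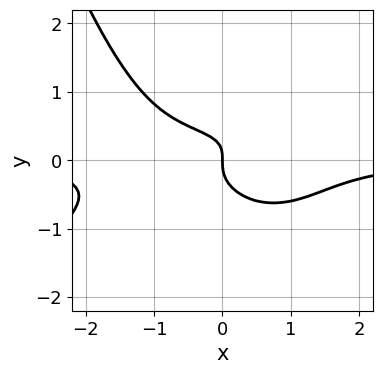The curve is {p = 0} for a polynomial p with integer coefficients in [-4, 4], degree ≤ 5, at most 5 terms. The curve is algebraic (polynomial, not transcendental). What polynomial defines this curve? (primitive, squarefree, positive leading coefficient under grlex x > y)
First, degree: no degree-3 curve has this shape, so deg p = 4.
Then, from the axis intercepts and sections: one x-axis crossing is at x = 0; it meets the y-axis at y = 0 (among the integer gridlines).
Finally, assembling these constraints gives the stated polynomial.

x^3*y - x^2*y^2 + 3*y^3 - x*y + x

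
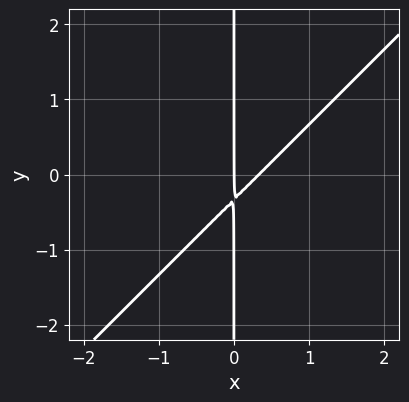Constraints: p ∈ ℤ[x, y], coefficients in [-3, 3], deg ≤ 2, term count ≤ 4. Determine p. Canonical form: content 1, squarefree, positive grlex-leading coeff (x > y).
(a) The degree is 2 — no degree-1 curve has this shape.
(b) From the visible intercepts: one x-axis crossing is at x = 0; every point of the y-axis in the box is on the curve.
(c) Assembling these constraints gives the stated polynomial.

3*x^2 - 3*x*y - x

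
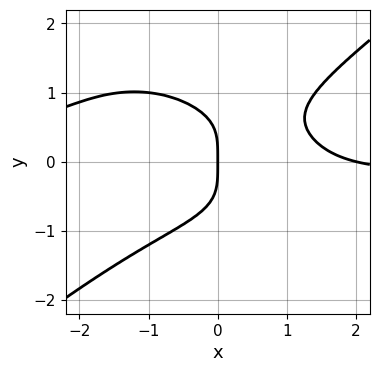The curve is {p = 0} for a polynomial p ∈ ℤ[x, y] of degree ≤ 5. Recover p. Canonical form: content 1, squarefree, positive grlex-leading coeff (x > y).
1. The degree is 4 — the shape is more complex than any degree-3 curve.
2. Observable constraints: it meets the y-axis at y = 0 (among the integer gridlines); the x-axis gridline crossings are at x ∈ {0, 2}.
3. Fitting integer coefficients to these (and the overall shape) gives p.

x^3*y - 2*y^4 + x^2 - 2*x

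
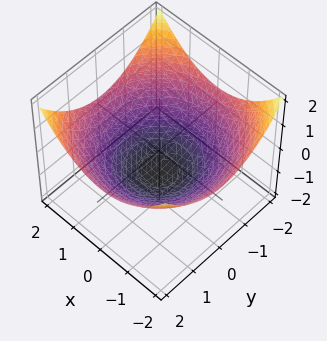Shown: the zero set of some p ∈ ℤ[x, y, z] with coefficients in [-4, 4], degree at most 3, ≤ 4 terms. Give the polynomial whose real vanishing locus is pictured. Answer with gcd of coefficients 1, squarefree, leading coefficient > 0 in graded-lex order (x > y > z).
x^2 + y^2 - 3*z - 3

(a) The degree is 2 — no degree-1 surface has this shape.
(b) Symmetry: the z-axis is an axis of rotation, so x and y enter only as x² + y².
(c) Observable constraints: it crosses the z-axis at the gridline z = -1; a circular section at z = 0 has radius between 1 and 2.
(d) Matching integer coefficients to the picture gives p.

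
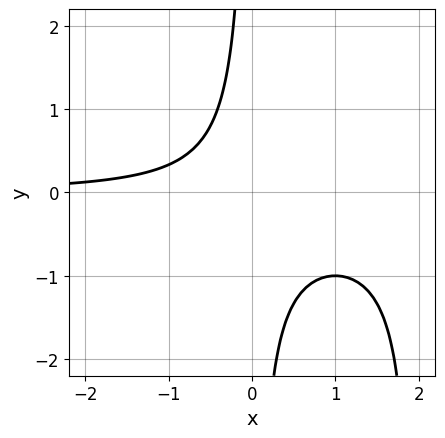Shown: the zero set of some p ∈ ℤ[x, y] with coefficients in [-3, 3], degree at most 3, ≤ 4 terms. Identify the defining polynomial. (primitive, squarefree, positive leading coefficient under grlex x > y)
x^2*y - 2*x*y - 1

First, deg p = 3. A generic line meets the curve in up to 3 points.
Then, against the integer gridlines: it misses every integer gridline on the x-axis; it misses every integer gridline on the y-axis.
Finally, solving for integer coefficients yields p as stated.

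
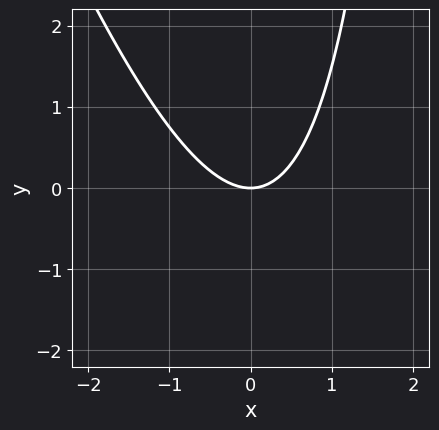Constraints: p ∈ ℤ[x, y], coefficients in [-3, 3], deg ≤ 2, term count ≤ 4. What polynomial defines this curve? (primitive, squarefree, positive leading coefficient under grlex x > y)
3*x^2 + x*y - 3*y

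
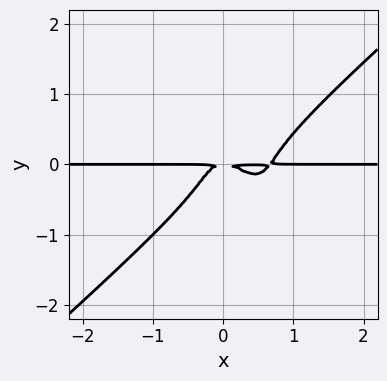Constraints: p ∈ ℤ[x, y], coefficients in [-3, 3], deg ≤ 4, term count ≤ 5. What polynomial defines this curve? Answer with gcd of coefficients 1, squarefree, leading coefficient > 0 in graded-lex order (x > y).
3*x^3*y - 2*x*y^3 - 2*y^4 - 2*x^2*y - y^2

1. Degree: a generic line meets the curve in up to 4 points, so deg p = 4.
2. Observable constraints: every point of the x-axis in the box is on the curve.
3. Together with the visible shape, these determine p as stated.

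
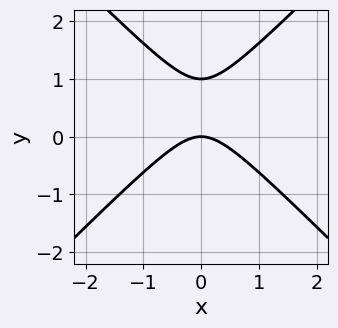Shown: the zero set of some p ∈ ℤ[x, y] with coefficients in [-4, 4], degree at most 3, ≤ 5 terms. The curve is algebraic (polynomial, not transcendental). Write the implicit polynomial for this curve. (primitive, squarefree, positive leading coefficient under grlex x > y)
x^2 - y^2 + y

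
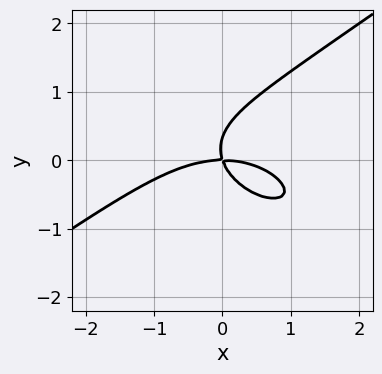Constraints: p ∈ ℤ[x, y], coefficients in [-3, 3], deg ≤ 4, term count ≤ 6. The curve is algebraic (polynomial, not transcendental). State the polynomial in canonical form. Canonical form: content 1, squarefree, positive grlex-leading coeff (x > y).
(a) The degree is 3 — no degree-2 curve has this shape.
(b) From the axis intercepts and sections: it crosses the x-axis at the gridline x = 0; it meets the y-axis at y = 0 (among the integer gridlines).
(c) Fitting integer coefficients to these (and the overall shape) gives p.

x^3 - 3*y^3 + 3*x*y + y^2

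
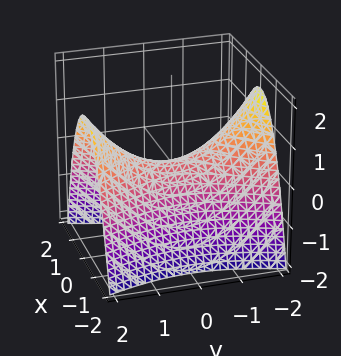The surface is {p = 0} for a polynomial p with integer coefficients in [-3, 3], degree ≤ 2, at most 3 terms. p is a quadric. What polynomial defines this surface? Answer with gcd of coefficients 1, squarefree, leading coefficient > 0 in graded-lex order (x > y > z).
3*x^2 - y^2 + 3*z

deg p = 2. A hyperbolic paraboloid; a quadric.
Symmetries: the x ↦ −x reflection is a symmetry, so x appears only in even powers; the y ↦ −y reflection is a symmetry, so y appears only in even powers.
Reading off the gridlines: it meets the x-axis at x = 0 (among the integer gridlines); it crosses the z-axis at the gridline z = 0; it meets the y-axis at y = 0 (among the integer gridlines).
The integer polynomial consistent with all of this is the stated p.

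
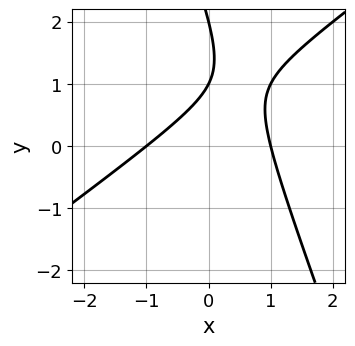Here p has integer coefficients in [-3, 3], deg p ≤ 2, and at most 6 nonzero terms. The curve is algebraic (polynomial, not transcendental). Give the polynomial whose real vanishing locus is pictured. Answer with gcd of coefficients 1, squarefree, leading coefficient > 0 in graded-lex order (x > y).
2*x^2 - 2*x*y - y^2 + 3*y - 2

(a) deg p = 2. The shape is more complex than any degree-1 curve.
(b) Checking where it meets the axes: among the integer gridlines, it crosses the y-axis at y ∈ {1, 2}; the x-axis gridline crossings are at x ∈ {-1, 1}.
(c) Fitting integer coefficients to these (and the overall shape) gives p.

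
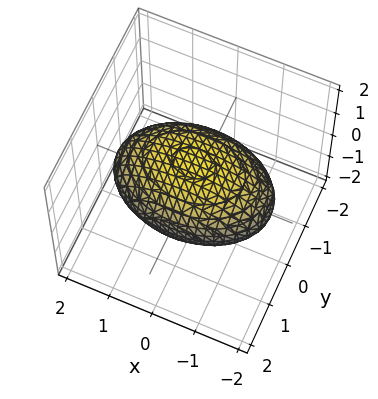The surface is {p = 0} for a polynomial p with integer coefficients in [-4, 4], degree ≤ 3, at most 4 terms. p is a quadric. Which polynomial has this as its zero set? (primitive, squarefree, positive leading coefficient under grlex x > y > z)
x^2 + 2*y^2 + 3*z^2 - 3

(a) Degree: bounded and convex; a quadric, so deg p = 2.
(b) Symmetries: it's symmetric under z → −z, forcing even powers of z; it's symmetric under x → −x, forcing even powers of x; the y ↦ −y reflection is a symmetry, so y appears only in even powers.
(c) Checking where it meets the axes: among the integer gridlines, it crosses the z-axis at z ∈ {-1, 1}.
(d) These observations pin down the coefficients.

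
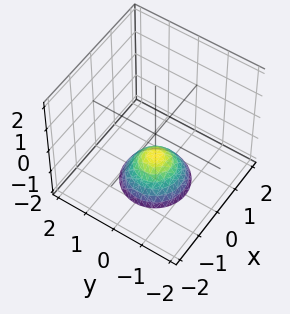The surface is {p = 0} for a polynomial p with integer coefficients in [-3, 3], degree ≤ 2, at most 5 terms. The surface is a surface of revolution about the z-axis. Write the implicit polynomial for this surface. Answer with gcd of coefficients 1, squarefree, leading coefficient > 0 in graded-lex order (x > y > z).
x^2 + y^2 + z + 1

Degree: a generic line meets the surface in up to 2 points, so deg p = 2.
By symmetry, every cross-section ⟂ z is a circle, so x, y appear only via x² + y².
From the visible intercepts: no y-intercept at any integer in the box; a circular section at z = -2 has radius exactly 1; it crosses the z-axis at the gridline z = -1; no x-intercept at any integer in the box.
Solving for integer coefficients yields p as stated.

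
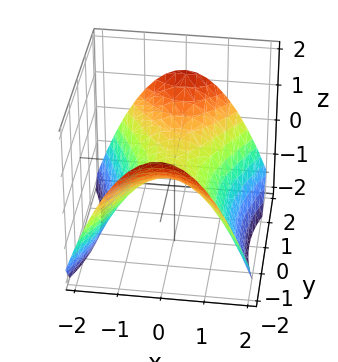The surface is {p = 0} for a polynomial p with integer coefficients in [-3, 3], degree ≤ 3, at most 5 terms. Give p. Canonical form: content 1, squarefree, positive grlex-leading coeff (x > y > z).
2*x^2 - y^2 + 3*z

(a) deg p = 2.
(b) Symmetries: mirror symmetry x ↦ −x ⇒ only even powers of x; the y ↦ −y reflection is a symmetry, so y appears only in even powers.
(c) From the axis intercepts and sections: it meets the x-axis at x = 0 (among the integer gridlines); it crosses the y-axis at the gridline y = 0; it crosses the z-axis at the gridline z = 0.
(d) Matching integer coefficients to the picture gives p.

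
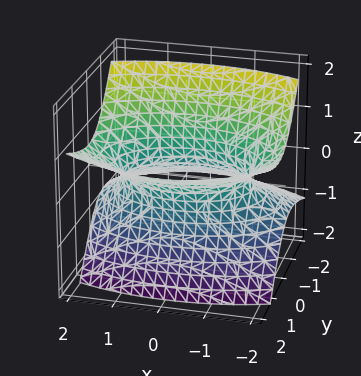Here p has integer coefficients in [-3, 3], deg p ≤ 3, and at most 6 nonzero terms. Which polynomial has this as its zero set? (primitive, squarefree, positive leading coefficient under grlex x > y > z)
x^2 + 2*y^2 - 3*y*z - 3*z^2 - 2

(a) The degree is 2 — a generic line meets the surface in up to 2 points.
(b) Observable constraints: the y-axis gridline crossings are at y ∈ {-1, 1}; no z-intercept at any integer in the box.
(c) Putting this together gives p.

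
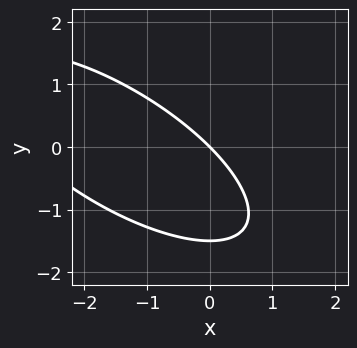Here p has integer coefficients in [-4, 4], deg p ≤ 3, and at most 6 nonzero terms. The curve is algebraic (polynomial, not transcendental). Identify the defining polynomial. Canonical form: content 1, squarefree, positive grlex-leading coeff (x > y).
x^2 + 2*x*y + 2*y^2 + 3*x + 3*y

First, deg p = 2. A generic line meets the curve in up to 2 points.
Then, from the visible intercepts: it crosses the y-axis at the gridline y = 0; it crosses the x-axis at the gridline x = 0.
Finally, together with the visible shape, these determine p as stated.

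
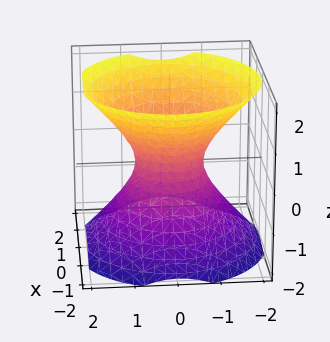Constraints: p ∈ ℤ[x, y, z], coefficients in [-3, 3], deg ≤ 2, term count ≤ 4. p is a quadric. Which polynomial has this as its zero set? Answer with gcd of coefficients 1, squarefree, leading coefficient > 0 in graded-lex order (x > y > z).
3*x^2 + 3*y^2 - 3*z^2 - 2

1. The degree is 2 — an hourglass — one-sheet hyperboloid; a quadric.
2. Symmetries: mirror symmetry z ↦ −z ⇒ only even powers of z; every cross-section ⟂ z is a circle, so x, y appear only via x² + y².
3. Checking where it meets the axes: the surface avoids every integer z-axis point in the box; a circular section at z = 1 has radius between 1 and 2.
4. Together with the visible shape, these determine p as stated.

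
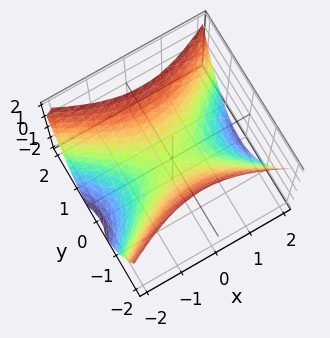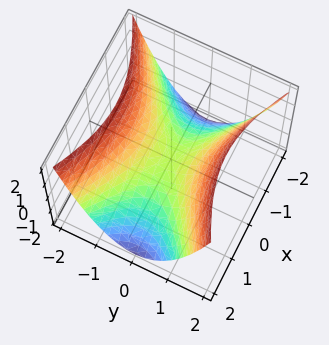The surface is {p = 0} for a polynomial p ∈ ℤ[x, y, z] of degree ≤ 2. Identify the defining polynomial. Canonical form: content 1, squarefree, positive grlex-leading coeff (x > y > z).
The degree is 2 — a hyperbolic paraboloid; a quadric.
Symmetries: the x ↦ −x reflection is a symmetry, so x appears only in even powers; mirror symmetry y ↦ −y ⇒ only even powers of y.
From the visible intercepts: it crosses the y-axis at the gridline y = 0; one z-axis crossing is at z = 0.
Together with the visible shape, these determine p as stated.

x^2 - 2*y^2 + 2*z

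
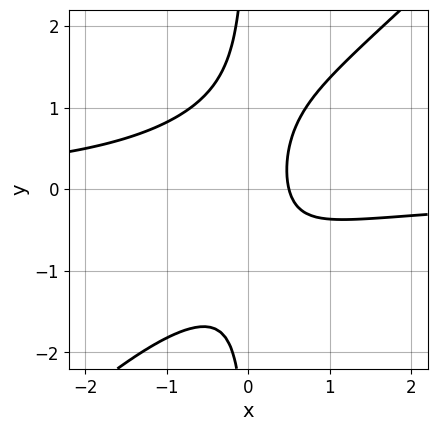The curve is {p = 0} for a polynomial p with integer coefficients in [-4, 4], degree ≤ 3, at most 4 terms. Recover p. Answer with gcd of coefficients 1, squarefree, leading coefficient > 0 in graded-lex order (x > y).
Degree: a generic line meets the curve in up to 3 points, so deg p = 3.
Checking where it meets the axes: no y-intercept at any integer in the box.
Fitting integer coefficients to these (and the overall shape) gives p.

2*x^2*y - 2*x*y^2 + 2*x - 1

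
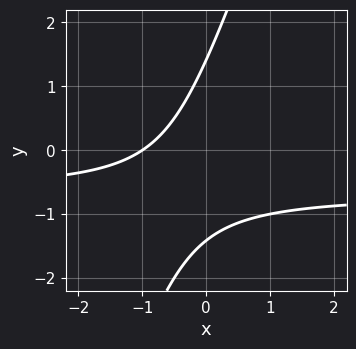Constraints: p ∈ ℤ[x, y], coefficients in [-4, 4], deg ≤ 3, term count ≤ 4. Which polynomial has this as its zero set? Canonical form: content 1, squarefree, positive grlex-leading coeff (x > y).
First, deg p = 2.
Then, checking where it meets the axes: it meets the x-axis at x = -1 (among the integer gridlines).
Finally, solving for integer coefficients yields p as stated.

3*x*y - y^2 + 2*x + 2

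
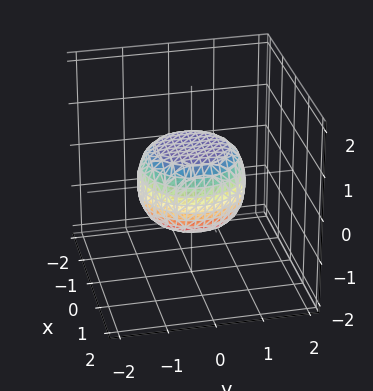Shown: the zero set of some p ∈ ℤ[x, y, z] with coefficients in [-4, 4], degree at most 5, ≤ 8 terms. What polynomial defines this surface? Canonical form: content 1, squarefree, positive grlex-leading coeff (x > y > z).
Degree: no degree-3 surface has this shape, so deg p = 4.
Symmetries: the z-axis is an axis of rotation, so x and y enter only as x² + y².
From the axis intercepts and sections: a circular section at z = 0 has radius between 1 and 2.
Together with the visible shape, these determine p as stated.

2*x^4 + 4*x^2*y^2 + 2*y^4 - x^2 - y^2 + 3*z^2 - 2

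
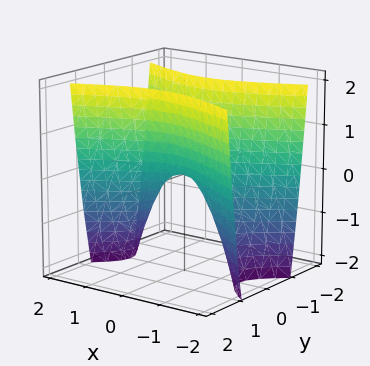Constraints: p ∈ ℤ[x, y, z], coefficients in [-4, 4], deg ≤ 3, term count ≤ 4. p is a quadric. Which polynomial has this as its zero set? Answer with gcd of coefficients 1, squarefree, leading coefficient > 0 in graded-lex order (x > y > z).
The degree is 2 — a saddle surface; a quadric.
Symmetries: mirror symmetry x ↦ −x ⇒ only even powers of x; mirror symmetry y ↦ −y ⇒ only even powers of y.
Checking where it meets the axes: one z-axis crossing is at z = 0; one y-axis crossing is at y = 0; one x-axis crossing is at x = 0.
These observations pin down the coefficients.

x^2 - 3*y^2 + z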